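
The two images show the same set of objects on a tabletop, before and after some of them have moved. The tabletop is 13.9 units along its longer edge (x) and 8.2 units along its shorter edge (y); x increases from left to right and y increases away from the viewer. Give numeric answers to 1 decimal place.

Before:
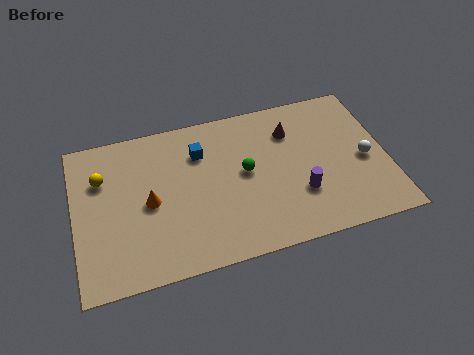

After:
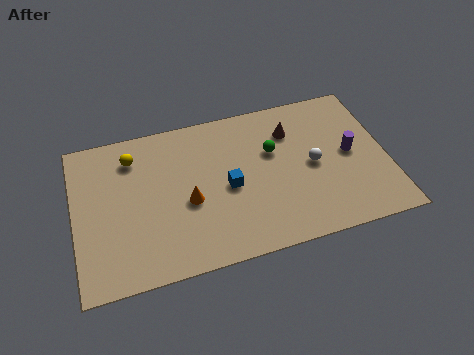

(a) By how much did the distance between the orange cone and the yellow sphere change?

+1.1

The distance was about 2.7 in the first image and 3.8 in the second, so they moved 1.1 units further apart.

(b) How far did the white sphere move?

2.3

The white sphere was near (12.9, 3.7) before and (10.6, 4.0) after, so it travelled √(2.3² + 0.3²) ≈ 2.3 units.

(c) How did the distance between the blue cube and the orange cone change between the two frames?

-1.4

Before: roughly 3.2 units apart; after: 1.8. That's 1.4 units closer together.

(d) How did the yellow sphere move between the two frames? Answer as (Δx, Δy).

(1.4, 0.8)

The yellow sphere started near (1.3, 5.7) and ended near (2.7, 6.5).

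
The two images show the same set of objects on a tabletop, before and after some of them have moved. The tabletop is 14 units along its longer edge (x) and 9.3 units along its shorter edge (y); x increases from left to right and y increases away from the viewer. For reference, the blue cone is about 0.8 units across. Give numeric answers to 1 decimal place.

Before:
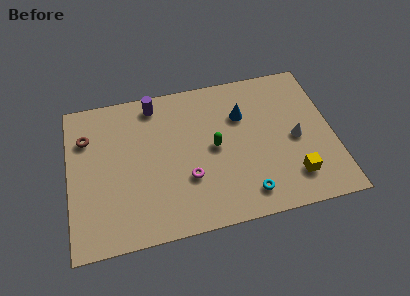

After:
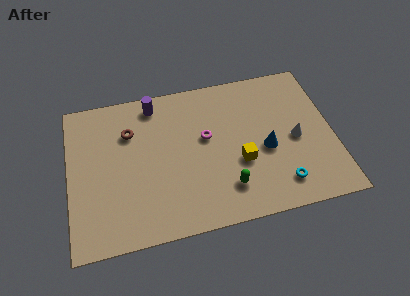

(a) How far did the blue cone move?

2.6

The blue cone moved from about (9.3, 6.4) to (10.4, 4.0), a distance of √(1.1² + 2.4²) ≈ 2.6.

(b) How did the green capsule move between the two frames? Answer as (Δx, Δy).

(0.5, -2.6)

From the two frames, the green capsule sits at roughly (7.7, 4.7) before and (8.2, 2.1) after.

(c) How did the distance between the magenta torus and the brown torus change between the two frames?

-2.1

The distance was about 6.3 in the first image and 4.2 in the second, so they moved 2.1 units closer together.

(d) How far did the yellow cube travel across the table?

3.1

The yellow cube moved from about (11.7, 2.0) to (9.0, 3.5), a distance of √(2.7² + 1.5²) ≈ 3.1.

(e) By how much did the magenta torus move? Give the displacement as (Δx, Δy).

(1.1, 2.3)

The magenta torus was at about (6.2, 3.1) and moved to about (7.3, 5.4).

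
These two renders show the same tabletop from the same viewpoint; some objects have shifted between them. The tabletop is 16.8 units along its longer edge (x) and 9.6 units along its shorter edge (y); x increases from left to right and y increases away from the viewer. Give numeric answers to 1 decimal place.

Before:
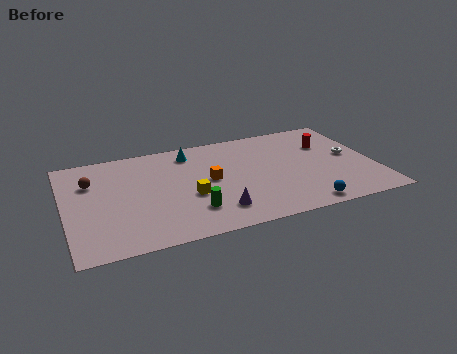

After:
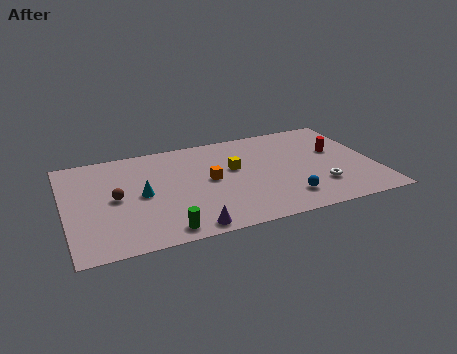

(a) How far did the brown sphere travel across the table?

2.2

From (1.5, 6.7) to (2.7, 4.8), the brown sphere covered √(1.2² + 1.9²) ≈ 2.2 units.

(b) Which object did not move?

the orange cube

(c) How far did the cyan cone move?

4.4

From (7.0, 8.0) to (4.1, 4.7), the cyan cone covered √(2.9² + 3.3²) ≈ 4.4 units.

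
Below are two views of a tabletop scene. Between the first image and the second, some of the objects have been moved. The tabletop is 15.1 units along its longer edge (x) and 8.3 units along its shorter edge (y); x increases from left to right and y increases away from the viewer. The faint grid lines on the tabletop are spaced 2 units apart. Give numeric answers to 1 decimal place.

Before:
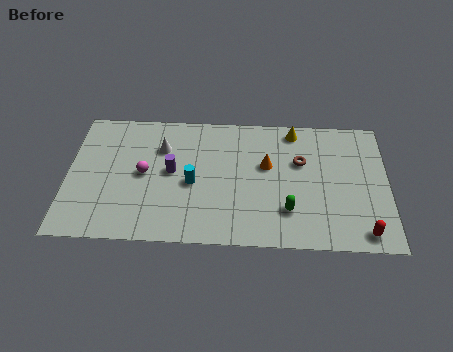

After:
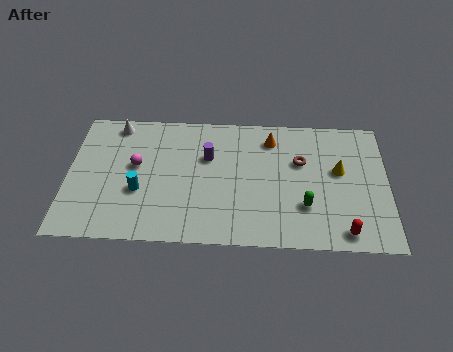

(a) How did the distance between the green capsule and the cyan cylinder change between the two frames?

+3.1

They were about 4.7 units apart before and 7.8 after — 3.1 units further apart.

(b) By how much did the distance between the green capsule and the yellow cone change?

-2.3

Before: roughly 5.1 units apart; after: 2.8. That's 2.3 units closer together.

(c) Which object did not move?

the brown torus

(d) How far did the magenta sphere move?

0.6

The magenta sphere moved from about (3.6, 4.2) to (3.2, 4.7), a distance of √(0.4² + 0.5²) ≈ 0.6.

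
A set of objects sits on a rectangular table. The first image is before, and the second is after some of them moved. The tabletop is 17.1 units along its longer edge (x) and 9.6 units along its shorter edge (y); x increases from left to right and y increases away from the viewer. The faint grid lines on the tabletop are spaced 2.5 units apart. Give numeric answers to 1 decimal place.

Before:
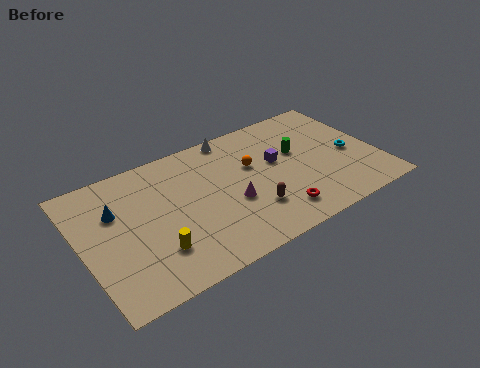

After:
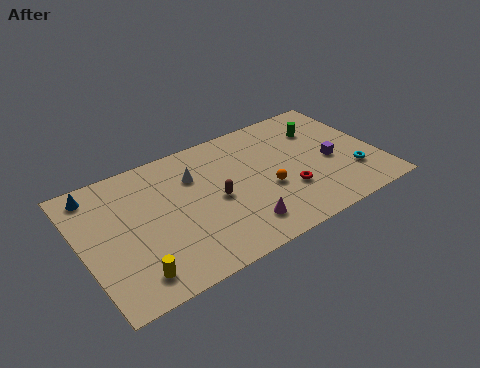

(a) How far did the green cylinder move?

2.0

The green cylinder moved from about (12.7, 5.8) to (14.3, 7.0), a distance of √(1.6² + 1.2²) ≈ 2.0.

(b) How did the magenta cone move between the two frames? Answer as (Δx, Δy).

(0.2, -1.9)

The magenta cone was at about (8.4, 3.8) and moved to about (8.6, 1.9).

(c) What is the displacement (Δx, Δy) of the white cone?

(-2.6, -2.0)

The white cone started near (9.3, 8.8) and ended near (6.7, 6.8).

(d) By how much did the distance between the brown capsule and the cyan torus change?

+1.6

They were about 6.4 units apart before and 8.0 after — 1.6 units further apart.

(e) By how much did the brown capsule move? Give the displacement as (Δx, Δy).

(-1.8, 1.8)

The brown capsule started near (9.4, 2.7) and ended near (7.6, 4.5).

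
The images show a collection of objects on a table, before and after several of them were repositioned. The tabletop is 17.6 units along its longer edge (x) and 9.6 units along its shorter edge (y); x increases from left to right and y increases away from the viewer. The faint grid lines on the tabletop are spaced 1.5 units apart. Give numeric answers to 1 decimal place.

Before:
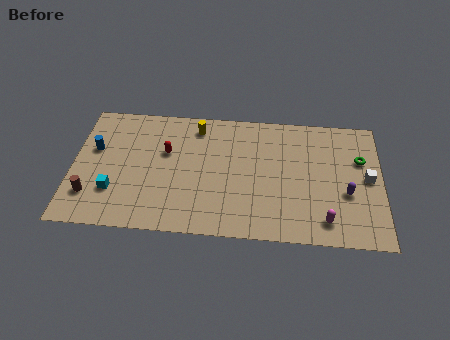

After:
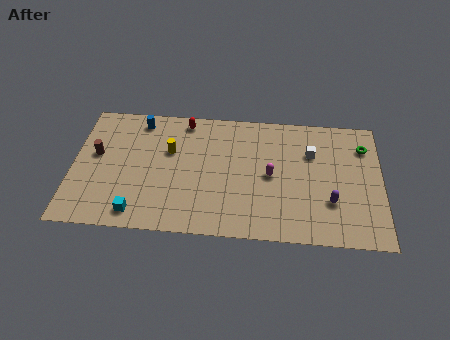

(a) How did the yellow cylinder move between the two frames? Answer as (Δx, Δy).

(-1.5, -2.0)

From the two frames, the yellow cylinder sits at roughly (7.0, 8.1) before and (5.5, 6.1) after.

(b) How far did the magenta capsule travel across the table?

4.4

The magenta capsule was near (14.4, 1.6) before and (11.3, 4.7) after, so it travelled √(3.1² + 3.1²) ≈ 4.4 units.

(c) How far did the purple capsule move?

1.1

From (15.6, 3.7) to (14.7, 3.0), the purple capsule covered √(0.9² + 0.7²) ≈ 1.1 units.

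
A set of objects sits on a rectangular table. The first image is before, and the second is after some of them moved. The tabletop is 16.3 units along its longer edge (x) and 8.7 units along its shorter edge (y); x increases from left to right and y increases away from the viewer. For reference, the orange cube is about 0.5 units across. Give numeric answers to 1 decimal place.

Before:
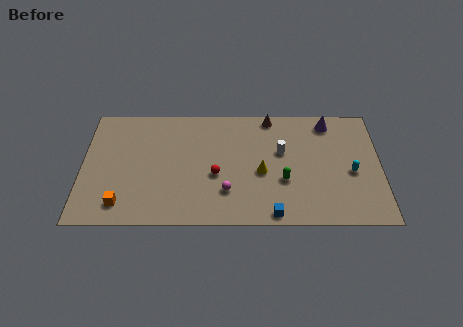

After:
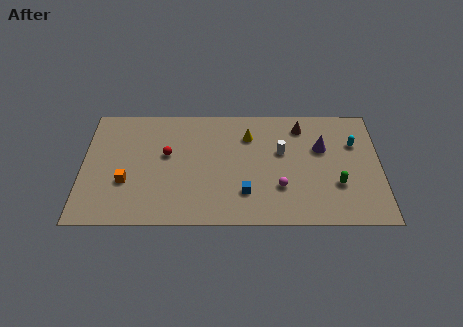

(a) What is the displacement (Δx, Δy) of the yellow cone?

(-0.7, 2.7)

The yellow cone started near (9.8, 3.8) and ended near (9.1, 6.5).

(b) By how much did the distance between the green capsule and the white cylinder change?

+1.7

Before: roughly 2.1 units apart; after: 3.8. That's 1.7 units further apart.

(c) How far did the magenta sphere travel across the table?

2.9

From (7.9, 2.4) to (10.8, 2.7), the magenta sphere covered √(2.9² + 0.3²) ≈ 2.9 units.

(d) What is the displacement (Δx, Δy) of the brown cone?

(1.7, -0.7)

The brown cone started near (10.3, 7.9) and ended near (12.0, 7.2).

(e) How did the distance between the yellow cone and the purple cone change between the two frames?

-1.1

They were about 5.2 units apart before and 4.1 after — 1.1 units closer together.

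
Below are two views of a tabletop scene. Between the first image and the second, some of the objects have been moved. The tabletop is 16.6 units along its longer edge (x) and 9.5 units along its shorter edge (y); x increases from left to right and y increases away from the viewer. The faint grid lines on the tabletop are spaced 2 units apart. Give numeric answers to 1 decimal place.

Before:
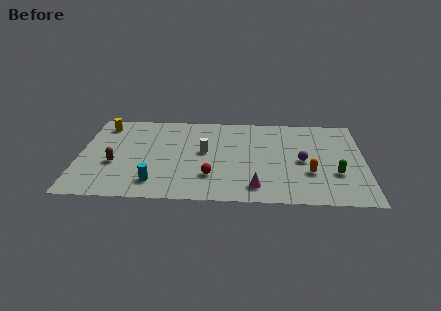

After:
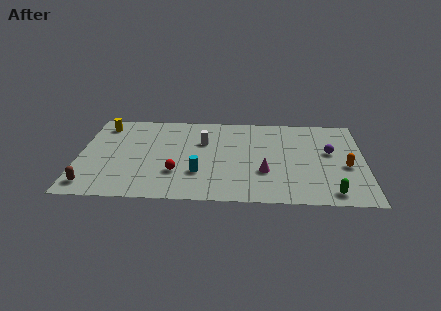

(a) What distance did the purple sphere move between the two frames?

1.9

The purple sphere moved from about (13.0, 4.5) to (14.6, 5.5), a distance of √(1.6² + 1.0²) ≈ 1.9.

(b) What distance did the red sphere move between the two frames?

2.0

The red sphere was near (7.7, 2.6) before and (5.7, 2.9) after, so it travelled √(2.0² + 0.3²) ≈ 2.0 units.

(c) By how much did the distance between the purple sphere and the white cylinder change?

+1.7

The distance was about 5.7 in the first image and 7.4 in the second, so they moved 1.7 units further apart.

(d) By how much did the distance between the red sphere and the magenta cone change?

+2.3

The distance was about 2.8 in the first image and 5.1 in the second, so they moved 2.3 units further apart.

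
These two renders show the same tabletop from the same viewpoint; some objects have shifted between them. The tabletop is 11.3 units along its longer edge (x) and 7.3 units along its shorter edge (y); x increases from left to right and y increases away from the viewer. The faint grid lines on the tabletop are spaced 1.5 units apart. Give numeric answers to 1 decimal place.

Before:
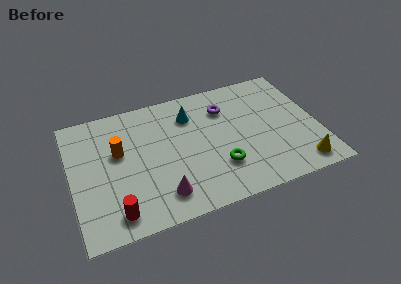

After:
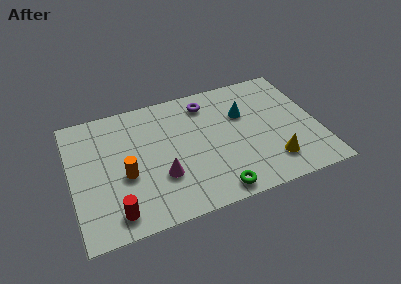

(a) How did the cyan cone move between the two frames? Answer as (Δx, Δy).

(2.4, -0.7)

The cyan cone was at about (5.6, 5.5) and moved to about (8.0, 4.8).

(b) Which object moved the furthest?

the cyan cone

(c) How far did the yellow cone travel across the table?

1.3

The yellow cone moved from about (10.2, 1.0) to (9.0, 1.6), a distance of √(1.2² + 0.6²) ≈ 1.3.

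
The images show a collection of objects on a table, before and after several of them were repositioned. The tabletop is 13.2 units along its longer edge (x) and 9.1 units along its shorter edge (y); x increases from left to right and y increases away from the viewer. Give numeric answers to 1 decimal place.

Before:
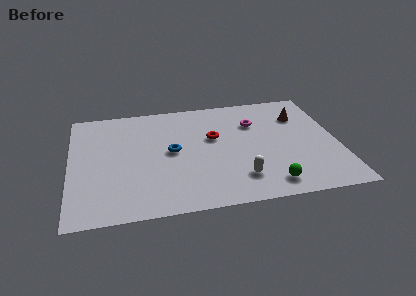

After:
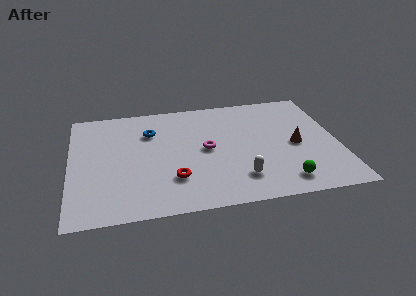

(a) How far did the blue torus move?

2.1

The blue torus was near (5.0, 4.7) before and (4.0, 6.5) after, so it travelled √(1.0² + 1.8²) ≈ 2.1 units.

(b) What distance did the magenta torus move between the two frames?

3.1

The magenta torus was near (9.2, 6.4) before and (6.7, 4.6) after, so it travelled √(2.5² + 1.8²) ≈ 3.1 units.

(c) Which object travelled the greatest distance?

the red torus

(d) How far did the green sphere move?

0.7

The green sphere moved from about (9.6, 1.3) to (10.3, 1.4), a distance of √(0.7² + 0.1²) ≈ 0.7.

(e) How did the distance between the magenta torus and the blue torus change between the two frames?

-1.2

They were about 4.5 units apart before and 3.3 after — 1.2 units closer together.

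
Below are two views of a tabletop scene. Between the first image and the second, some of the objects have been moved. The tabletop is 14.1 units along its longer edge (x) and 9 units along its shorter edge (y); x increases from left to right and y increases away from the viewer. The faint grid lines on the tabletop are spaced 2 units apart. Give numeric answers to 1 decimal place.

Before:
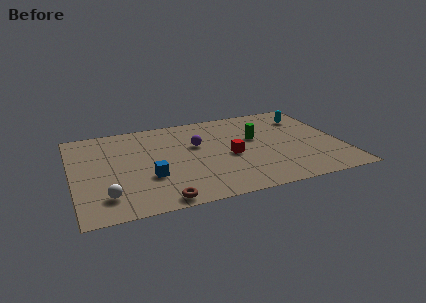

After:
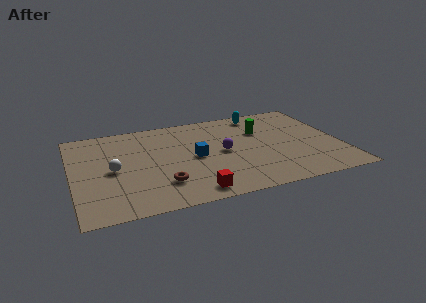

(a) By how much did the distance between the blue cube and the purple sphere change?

-2.2

The distance was about 3.7 in the first image and 1.5 in the second, so they moved 2.2 units closer together.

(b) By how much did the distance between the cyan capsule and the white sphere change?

-3.2

They were about 12.1 units apart before and 8.9 after — 3.2 units closer together.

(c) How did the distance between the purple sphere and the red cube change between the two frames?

+1.6

The distance was about 2.3 in the first image and 3.9 in the second, so they moved 1.6 units further apart.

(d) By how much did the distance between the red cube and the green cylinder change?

+4.4

The distance was about 2.1 in the first image and 6.5 in the second, so they moved 4.4 units further apart.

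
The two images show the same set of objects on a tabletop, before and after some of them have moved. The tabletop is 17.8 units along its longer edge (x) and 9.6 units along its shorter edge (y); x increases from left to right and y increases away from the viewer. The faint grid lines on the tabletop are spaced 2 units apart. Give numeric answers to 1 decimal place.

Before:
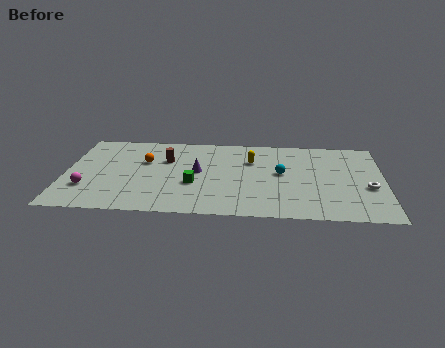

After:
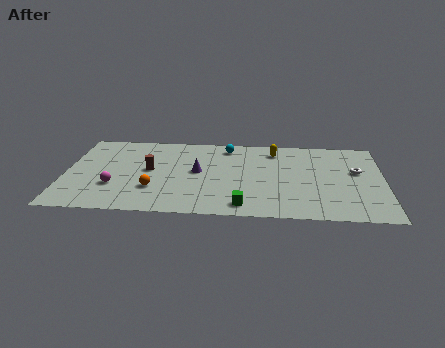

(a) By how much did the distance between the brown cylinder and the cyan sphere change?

-1.3

The distance was about 6.6 in the first image and 5.3 in the second, so they moved 1.3 units closer together.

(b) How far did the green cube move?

3.6

The green cube was near (7.2, 3.6) before and (10.0, 1.3) after, so it travelled √(2.8² + 2.3²) ≈ 3.6 units.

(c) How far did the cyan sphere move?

4.3

The cyan sphere moved from about (12.1, 5.2) to (9.0, 8.2), a distance of √(3.1² + 3.0²) ≈ 4.3.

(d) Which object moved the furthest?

the cyan sphere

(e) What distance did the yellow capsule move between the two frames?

1.8

The yellow capsule was near (10.4, 6.6) before and (11.7, 7.9) after, so it travelled √(1.3² + 1.3²) ≈ 1.8 units.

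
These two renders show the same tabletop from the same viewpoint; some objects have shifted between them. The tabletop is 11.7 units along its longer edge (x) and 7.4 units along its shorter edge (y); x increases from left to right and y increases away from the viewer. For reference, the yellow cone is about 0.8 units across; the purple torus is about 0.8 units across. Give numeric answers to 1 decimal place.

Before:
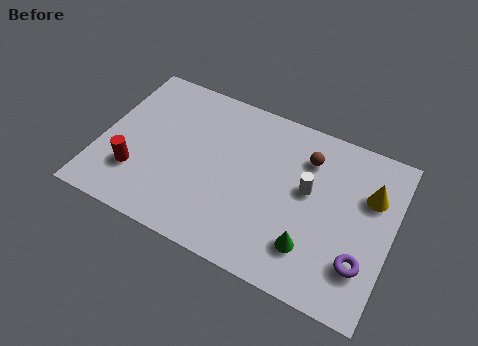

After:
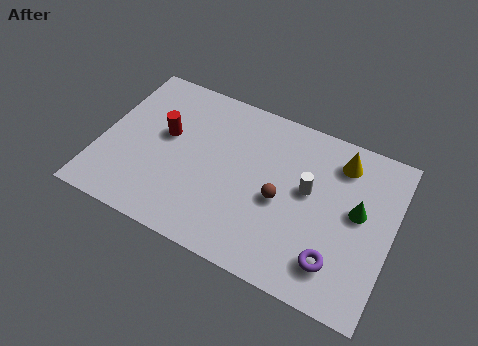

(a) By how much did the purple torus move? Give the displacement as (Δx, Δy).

(-1.0, -0.4)

From the two frames, the purple torus sits at roughly (10.7, 2.0) before and (9.7, 1.6) after.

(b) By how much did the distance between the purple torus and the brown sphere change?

-1.5

They were about 4.4 units apart before and 2.9 after — 1.5 units closer together.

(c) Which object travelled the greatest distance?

the green cone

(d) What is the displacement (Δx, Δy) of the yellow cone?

(-1.3, 1.0)

The yellow cone started near (10.7, 5.0) and ended near (9.4, 6.0).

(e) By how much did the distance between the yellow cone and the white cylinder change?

-0.4

The distance was about 2.5 in the first image and 2.1 in the second, so they moved 0.4 units closer together.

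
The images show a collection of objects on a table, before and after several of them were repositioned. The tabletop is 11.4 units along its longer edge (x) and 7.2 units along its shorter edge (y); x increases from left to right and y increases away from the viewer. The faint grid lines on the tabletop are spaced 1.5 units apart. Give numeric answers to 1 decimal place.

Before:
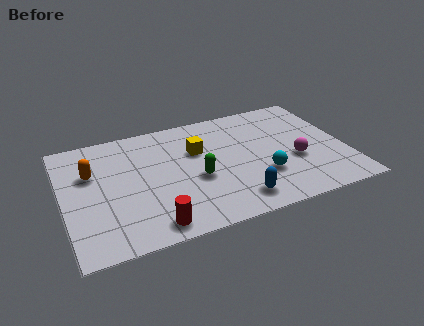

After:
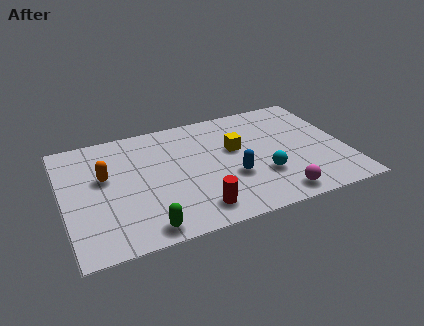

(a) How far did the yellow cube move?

1.6

The yellow cube was near (5.5, 4.7) before and (7.0, 4.3) after, so it travelled √(1.5² + 0.4²) ≈ 1.6 units.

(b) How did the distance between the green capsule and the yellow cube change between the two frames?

+3.6

The distance was about 1.7 in the first image and 5.3 in the second, so they moved 3.6 units further apart.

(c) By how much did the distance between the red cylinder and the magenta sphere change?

-3.1

The distance was about 6.3 in the first image and 3.2 in the second, so they moved 3.1 units closer together.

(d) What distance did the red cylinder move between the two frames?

1.8

The red cylinder moved from about (3.3, 0.9) to (5.1, 1.2), a distance of √(1.8² + 0.3²) ≈ 1.8.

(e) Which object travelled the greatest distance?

the green capsule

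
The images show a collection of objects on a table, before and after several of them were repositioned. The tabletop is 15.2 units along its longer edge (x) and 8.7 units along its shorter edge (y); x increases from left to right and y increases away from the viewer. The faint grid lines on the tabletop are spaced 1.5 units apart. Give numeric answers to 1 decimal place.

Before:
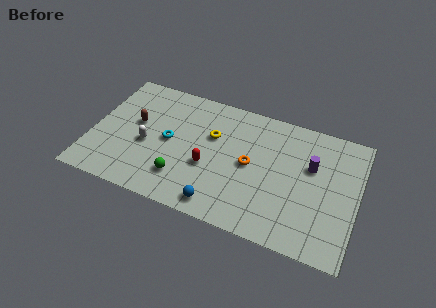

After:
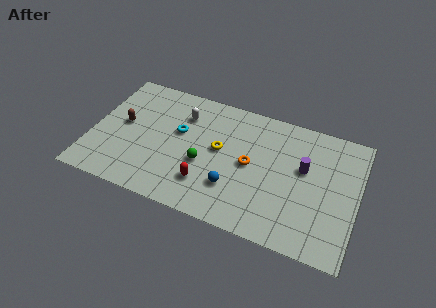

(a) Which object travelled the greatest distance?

the white capsule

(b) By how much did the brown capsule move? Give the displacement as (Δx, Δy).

(-0.7, -0.3)

The brown capsule started near (2.4, 5.0) and ended near (1.7, 4.7).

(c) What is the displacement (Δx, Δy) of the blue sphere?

(0.6, 1.4)

The blue sphere started near (7.7, 1.1) and ended near (8.3, 2.5).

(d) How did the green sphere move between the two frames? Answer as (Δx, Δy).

(1.1, 1.4)

The green sphere started near (5.4, 2.1) and ended near (6.5, 3.5).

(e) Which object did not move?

the orange torus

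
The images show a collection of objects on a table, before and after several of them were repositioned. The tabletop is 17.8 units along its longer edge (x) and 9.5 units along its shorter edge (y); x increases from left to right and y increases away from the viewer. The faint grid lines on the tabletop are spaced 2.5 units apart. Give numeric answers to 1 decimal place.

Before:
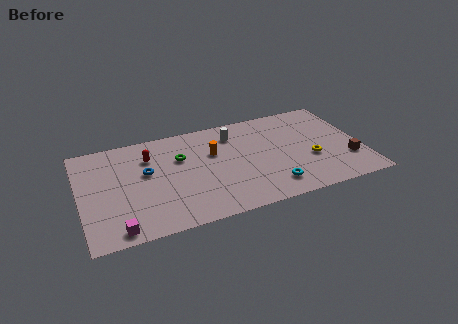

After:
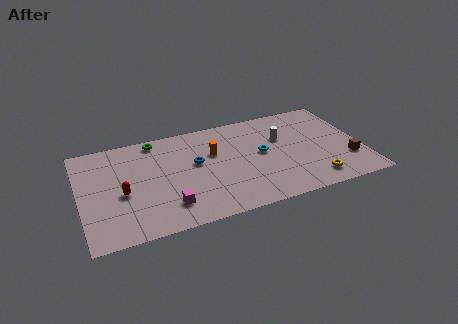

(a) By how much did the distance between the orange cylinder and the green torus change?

+2.1

They were about 2.1 units apart before and 4.2 after — 2.1 units further apart.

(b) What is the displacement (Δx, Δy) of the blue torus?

(3.1, -0.1)

From the two frames, the blue torus sits at roughly (4.2, 5.6) before and (7.3, 5.5) after.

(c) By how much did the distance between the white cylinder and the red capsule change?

+5.1

The distance was about 5.4 in the first image and 10.5 in the second, so they moved 5.1 units further apart.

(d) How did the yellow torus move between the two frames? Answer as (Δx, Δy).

(0.0, -2.0)

From the two frames, the yellow torus sits at roughly (14.5, 3.6) before and (14.5, 1.6) after.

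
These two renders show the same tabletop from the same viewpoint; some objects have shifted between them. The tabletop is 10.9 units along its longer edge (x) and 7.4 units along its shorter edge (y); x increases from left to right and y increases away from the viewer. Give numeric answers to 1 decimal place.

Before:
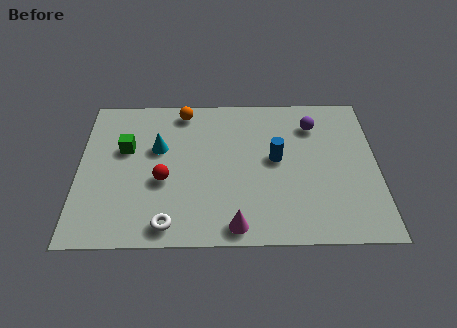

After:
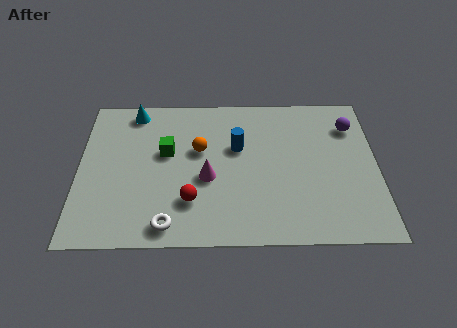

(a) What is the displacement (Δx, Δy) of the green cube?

(1.5, -0.2)

From the two frames, the green cube sits at roughly (1.7, 4.6) before and (3.2, 4.4) after.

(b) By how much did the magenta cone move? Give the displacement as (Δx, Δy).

(-1.0, 2.3)

From the two frames, the magenta cone sits at roughly (5.7, 0.8) before and (4.7, 3.1) after.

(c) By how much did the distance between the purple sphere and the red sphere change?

+0.8

The distance was about 6.1 in the first image and 6.9 in the second, so they moved 0.8 units further apart.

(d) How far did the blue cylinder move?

1.5

The blue cylinder moved from about (7.2, 4.0) to (5.8, 4.6), a distance of √(1.4² + 0.6²) ≈ 1.5.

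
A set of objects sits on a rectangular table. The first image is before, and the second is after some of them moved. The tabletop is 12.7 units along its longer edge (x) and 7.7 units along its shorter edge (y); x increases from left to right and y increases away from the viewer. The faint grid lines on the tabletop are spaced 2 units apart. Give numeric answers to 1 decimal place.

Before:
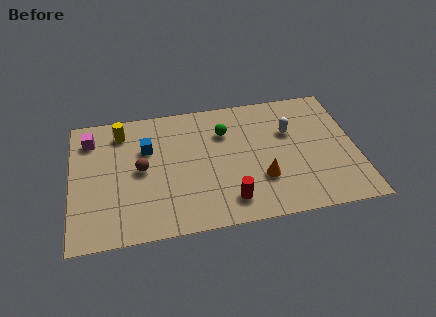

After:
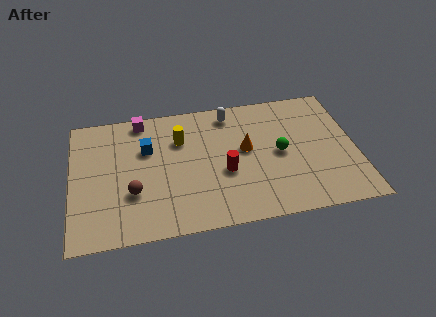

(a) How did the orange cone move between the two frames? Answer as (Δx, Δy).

(-0.6, 1.9)

The orange cone started near (8.4, 2.4) and ended near (7.8, 4.3).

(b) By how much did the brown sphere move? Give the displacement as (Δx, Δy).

(-0.4, -1.3)

From the two frames, the brown sphere sits at roughly (3.1, 3.9) before and (2.7, 2.6) after.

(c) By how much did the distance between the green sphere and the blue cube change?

+2.5

Before: roughly 3.5 units apart; after: 6.0. That's 2.5 units further apart.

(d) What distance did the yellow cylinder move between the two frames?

2.8

From (2.3, 6.3) to (4.9, 5.4), the yellow cylinder covered √(2.6² + 0.9²) ≈ 2.8 units.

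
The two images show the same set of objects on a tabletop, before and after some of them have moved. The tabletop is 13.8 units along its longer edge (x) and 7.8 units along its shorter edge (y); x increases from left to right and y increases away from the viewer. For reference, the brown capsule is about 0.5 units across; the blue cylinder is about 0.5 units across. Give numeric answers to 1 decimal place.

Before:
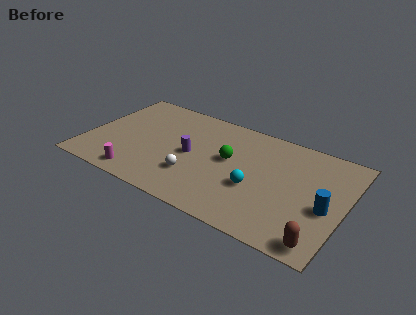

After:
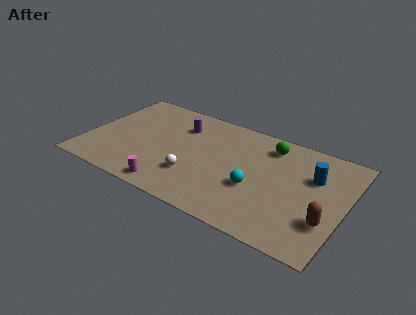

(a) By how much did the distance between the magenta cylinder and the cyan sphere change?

-1.6

They were about 6.3 units apart before and 4.7 after — 1.6 units closer together.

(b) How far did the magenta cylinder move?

1.8

From (3.2, 1.0) to (5.0, 0.9), the magenta cylinder covered √(1.8² + 0.1²) ≈ 1.8 units.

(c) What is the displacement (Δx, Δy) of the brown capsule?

(0.1, 1.5)

The brown capsule was at about (12.9, 0.9) and moved to about (13.0, 2.4).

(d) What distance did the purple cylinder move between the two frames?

2.2

The purple cylinder was near (5.6, 3.8) before and (4.7, 5.8) after, so it travelled √(0.9² + 2.0²) ≈ 2.2 units.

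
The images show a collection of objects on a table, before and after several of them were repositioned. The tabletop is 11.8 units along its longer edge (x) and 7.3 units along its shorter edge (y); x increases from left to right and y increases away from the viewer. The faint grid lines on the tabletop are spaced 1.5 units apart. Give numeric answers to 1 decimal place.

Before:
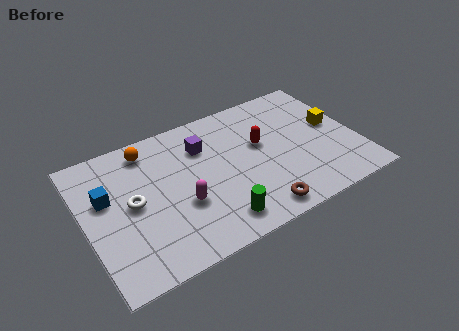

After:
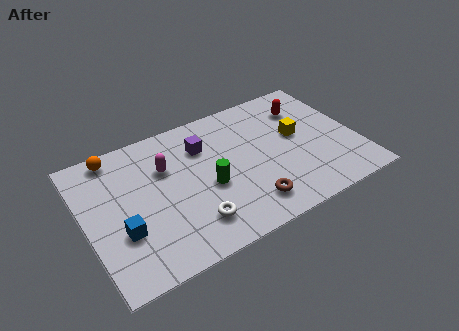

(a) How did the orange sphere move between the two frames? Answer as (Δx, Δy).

(-1.4, 0.3)

The orange sphere was at about (3.0, 6.2) and moved to about (1.6, 6.5).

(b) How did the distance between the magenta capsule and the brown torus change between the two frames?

+1.2

Before: roughly 3.5 units apart; after: 4.7. That's 1.2 units further apart.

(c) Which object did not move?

the purple cube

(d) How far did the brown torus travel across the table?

0.6

The brown torus moved from about (7.0, 0.9) to (6.7, 1.4), a distance of √(0.3² + 0.5²) ≈ 0.6.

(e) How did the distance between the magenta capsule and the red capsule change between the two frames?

+2.3

The distance was about 4.0 in the first image and 6.3 in the second, so they moved 2.3 units further apart.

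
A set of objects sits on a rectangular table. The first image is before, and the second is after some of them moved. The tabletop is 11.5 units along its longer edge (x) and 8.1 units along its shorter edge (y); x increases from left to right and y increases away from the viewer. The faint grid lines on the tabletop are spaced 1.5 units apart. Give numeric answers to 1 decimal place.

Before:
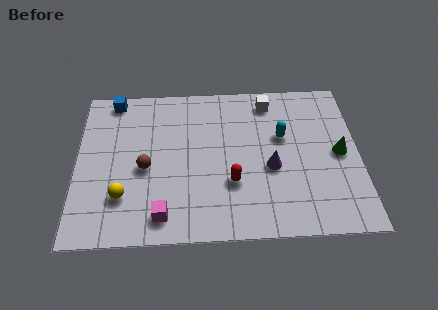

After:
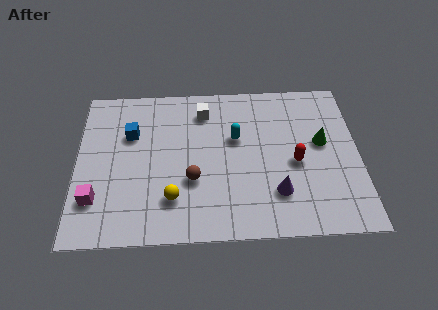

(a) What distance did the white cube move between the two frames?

2.7

From (7.9, 6.9) to (5.2, 6.5), the white cube covered √(2.7² + 0.4²) ≈ 2.7 units.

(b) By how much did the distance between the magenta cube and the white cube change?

-1.0

They were about 7.2 units apart before and 6.2 after — 1.0 units closer together.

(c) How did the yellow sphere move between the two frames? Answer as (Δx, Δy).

(2.0, -0.2)

The yellow sphere was at about (1.9, 2.2) and moved to about (3.9, 2.0).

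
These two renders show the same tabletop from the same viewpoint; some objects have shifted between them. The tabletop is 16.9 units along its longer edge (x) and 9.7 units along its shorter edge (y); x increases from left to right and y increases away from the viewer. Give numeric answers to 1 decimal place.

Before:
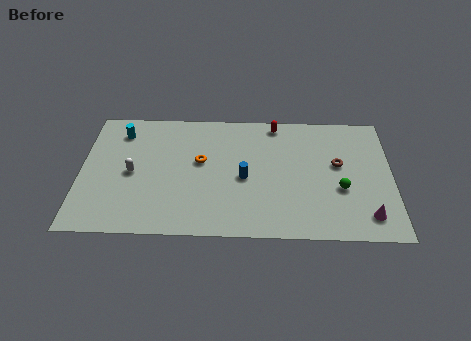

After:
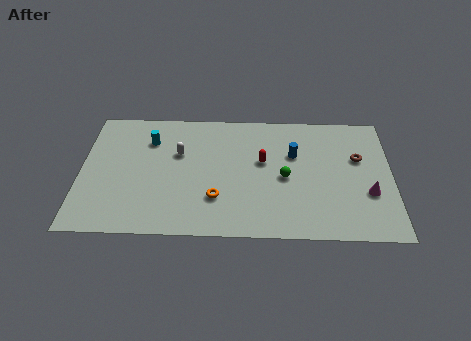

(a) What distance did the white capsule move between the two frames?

3.0

The white capsule moved from about (2.8, 4.6) to (5.3, 6.2), a distance of √(2.5² + 1.6²) ≈ 3.0.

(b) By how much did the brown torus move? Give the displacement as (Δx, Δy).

(1.1, 0.5)

The brown torus started near (14.0, 5.6) and ended near (15.1, 6.1).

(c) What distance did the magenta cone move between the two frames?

1.7

From (15.5, 1.7) to (15.6, 3.4), the magenta cone covered √(0.1² + 1.7²) ≈ 1.7 units.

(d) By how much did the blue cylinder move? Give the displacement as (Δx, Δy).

(2.7, 1.9)

The blue cylinder was at about (8.9, 4.4) and moved to about (11.6, 6.3).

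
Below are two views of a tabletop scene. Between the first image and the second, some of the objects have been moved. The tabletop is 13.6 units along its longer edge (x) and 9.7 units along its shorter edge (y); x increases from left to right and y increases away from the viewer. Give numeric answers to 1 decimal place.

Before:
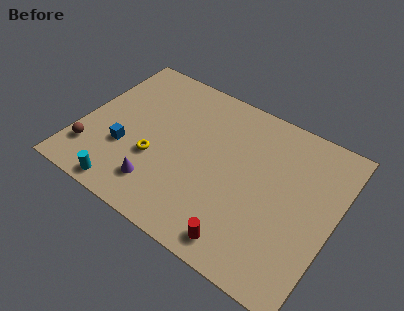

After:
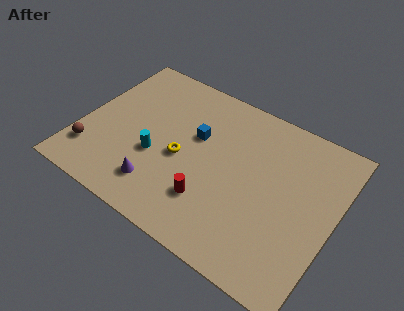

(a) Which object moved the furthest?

the blue cube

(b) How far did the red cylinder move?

2.4

From (9.4, 1.2) to (7.4, 2.6), the red cylinder covered √(2.0² + 1.4²) ≈ 2.4 units.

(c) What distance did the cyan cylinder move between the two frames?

3.0

The cyan cylinder was near (3.1, 0.9) before and (4.2, 3.7) after, so it travelled √(1.1² + 2.8²) ≈ 3.0 units.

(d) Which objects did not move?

the brown sphere and the purple cone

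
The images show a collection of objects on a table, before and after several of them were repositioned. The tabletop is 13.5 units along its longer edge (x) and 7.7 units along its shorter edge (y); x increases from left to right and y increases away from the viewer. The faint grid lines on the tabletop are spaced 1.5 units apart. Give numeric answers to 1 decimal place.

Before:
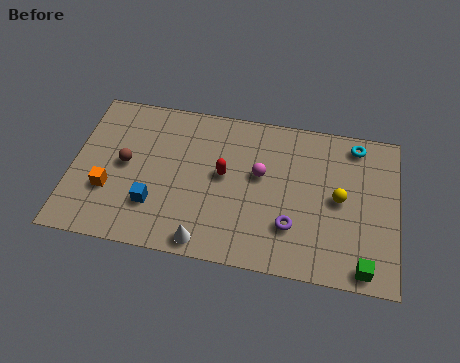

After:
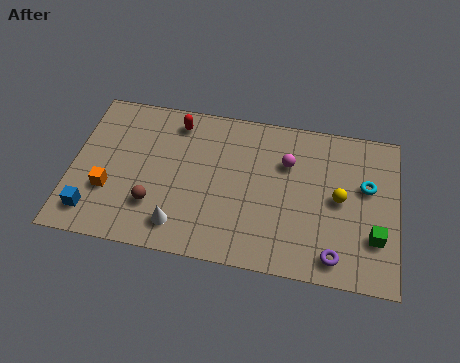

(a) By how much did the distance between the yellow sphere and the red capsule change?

+2.6

They were about 4.8 units apart before and 7.4 after — 2.6 units further apart.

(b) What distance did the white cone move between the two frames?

1.3

The white cone was near (5.7, 0.8) before and (4.6, 1.4) after, so it travelled √(1.1² + 0.6²) ≈ 1.3 units.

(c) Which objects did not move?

the yellow sphere and the orange cube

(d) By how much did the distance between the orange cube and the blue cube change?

-0.6

They were about 1.9 units apart before and 1.3 after — 0.6 units closer together.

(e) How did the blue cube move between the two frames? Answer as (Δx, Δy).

(-2.5, -0.8)

From the two frames, the blue cube sits at roughly (3.5, 2.2) before and (1.0, 1.4) after.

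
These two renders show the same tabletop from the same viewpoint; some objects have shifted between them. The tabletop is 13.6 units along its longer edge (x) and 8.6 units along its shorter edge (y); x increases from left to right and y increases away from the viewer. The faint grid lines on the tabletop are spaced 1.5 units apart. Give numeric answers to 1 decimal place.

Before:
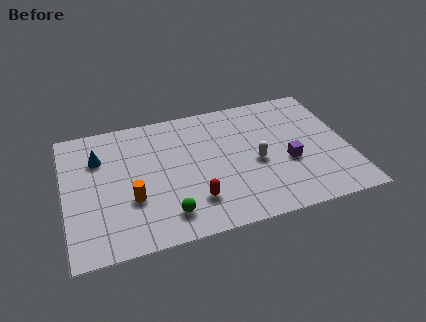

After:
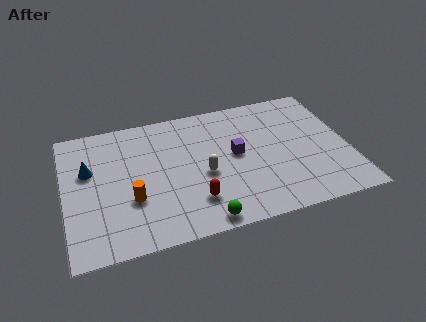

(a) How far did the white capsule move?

2.5

From (9.1, 3.8) to (6.6, 3.7), the white capsule covered √(2.5² + 0.1²) ≈ 2.5 units.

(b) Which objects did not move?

the red capsule and the orange cylinder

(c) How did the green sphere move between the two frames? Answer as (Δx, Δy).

(1.6, -0.8)

The green sphere started near (4.7, 1.6) and ended near (6.3, 0.8).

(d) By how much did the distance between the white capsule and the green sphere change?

-2.0

The distance was about 4.9 in the first image and 2.9 in the second, so they moved 2.0 units closer together.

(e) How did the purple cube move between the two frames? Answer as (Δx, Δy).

(-2.4, 1.2)

The purple cube was at about (10.6, 3.4) and moved to about (8.2, 4.6).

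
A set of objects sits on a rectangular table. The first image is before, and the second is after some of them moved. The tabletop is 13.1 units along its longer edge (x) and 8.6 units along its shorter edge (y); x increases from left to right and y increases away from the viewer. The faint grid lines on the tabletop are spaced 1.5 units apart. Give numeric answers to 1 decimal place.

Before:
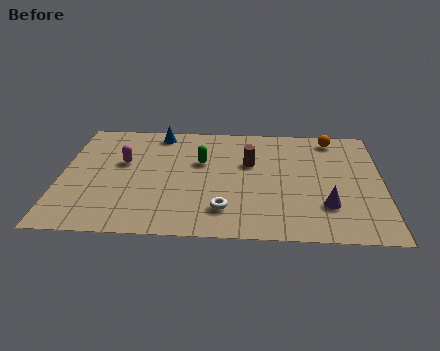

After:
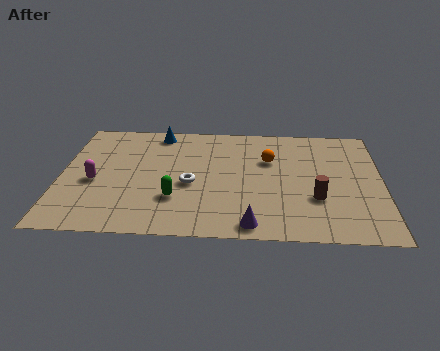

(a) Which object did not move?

the blue cone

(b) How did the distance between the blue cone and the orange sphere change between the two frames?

-2.2

They were about 7.2 units apart before and 5.0 after — 2.2 units closer together.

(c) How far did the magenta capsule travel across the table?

1.9

From (2.5, 5.2) to (1.4, 3.7), the magenta capsule covered √(1.1² + 1.5²) ≈ 1.9 units.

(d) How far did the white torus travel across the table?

2.3

The white torus was near (6.7, 1.9) before and (5.3, 3.7) after, so it travelled √(1.4² + 1.8²) ≈ 2.3 units.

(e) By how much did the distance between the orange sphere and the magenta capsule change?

-1.5

The distance was about 8.9 in the first image and 7.4 in the second, so they moved 1.5 units closer together.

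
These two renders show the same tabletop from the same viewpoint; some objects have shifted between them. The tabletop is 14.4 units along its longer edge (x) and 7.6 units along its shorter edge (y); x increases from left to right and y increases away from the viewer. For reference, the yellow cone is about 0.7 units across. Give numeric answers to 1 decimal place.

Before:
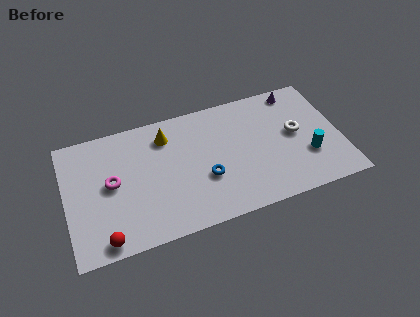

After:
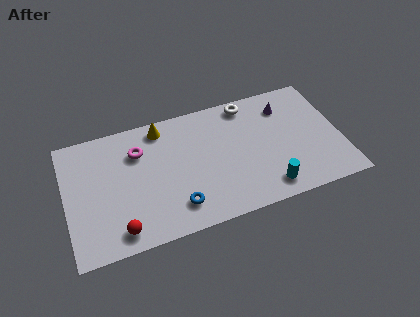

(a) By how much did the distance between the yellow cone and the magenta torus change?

-1.9

The distance was about 3.6 in the first image and 1.7 in the second, so they moved 1.9 units closer together.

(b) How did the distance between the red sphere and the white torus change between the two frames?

-1.7

The distance was about 10.8 in the first image and 9.1 in the second, so they moved 1.7 units closer together.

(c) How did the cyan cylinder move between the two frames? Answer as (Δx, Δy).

(-2.3, -1.3)

The cyan cylinder started near (12.6, 2.5) and ended near (10.3, 1.2).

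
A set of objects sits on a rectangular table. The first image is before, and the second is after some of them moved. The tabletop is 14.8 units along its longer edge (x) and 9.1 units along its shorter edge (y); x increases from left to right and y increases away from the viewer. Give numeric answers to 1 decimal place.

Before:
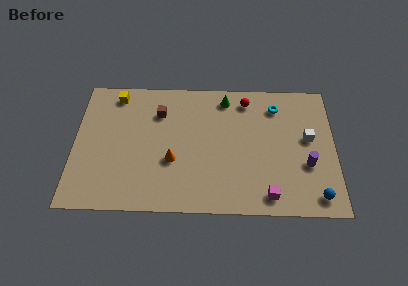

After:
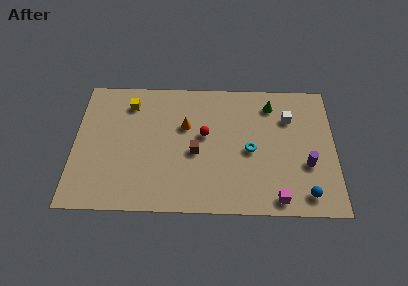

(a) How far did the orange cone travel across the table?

2.5

The orange cone moved from about (5.6, 3.4) to (6.3, 5.8), a distance of √(0.7² + 2.4²) ≈ 2.5.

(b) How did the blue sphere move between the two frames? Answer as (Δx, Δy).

(-0.6, 0.1)

From the two frames, the blue sphere sits at roughly (13.7, 1.2) before and (13.1, 1.3) after.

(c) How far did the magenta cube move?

0.5

From (11.0, 1.2) to (11.5, 1.0), the magenta cube covered √(0.5² + 0.2²) ≈ 0.5 units.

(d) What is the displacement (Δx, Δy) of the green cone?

(2.6, -0.4)

From the two frames, the green cone sits at roughly (8.6, 7.8) before and (11.2, 7.4) after.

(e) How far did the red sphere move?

3.5

The red sphere moved from about (9.8, 7.7) to (7.4, 5.2), a distance of √(2.4² + 2.5²) ≈ 3.5.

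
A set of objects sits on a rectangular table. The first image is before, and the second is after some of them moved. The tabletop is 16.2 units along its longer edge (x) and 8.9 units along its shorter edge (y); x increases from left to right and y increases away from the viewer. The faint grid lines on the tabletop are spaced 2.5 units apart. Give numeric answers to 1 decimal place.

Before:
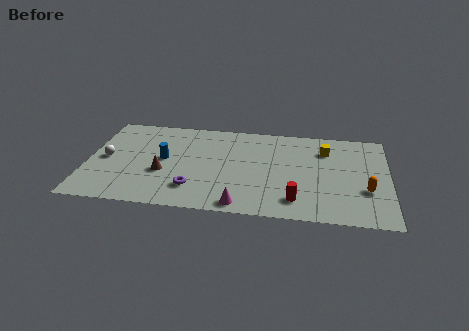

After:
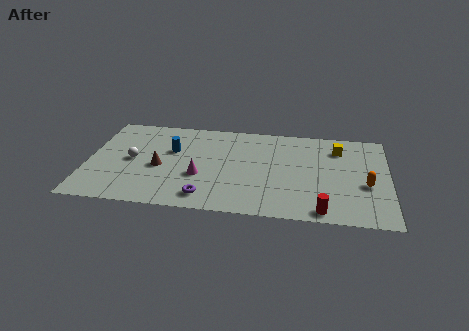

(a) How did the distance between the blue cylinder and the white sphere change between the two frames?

-0.7

The distance was about 3.1 in the first image and 2.4 in the second, so they moved 0.7 units closer together.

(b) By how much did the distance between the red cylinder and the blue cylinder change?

+1.7

Before: roughly 7.8 units apart; after: 9.5. That's 1.7 units further apart.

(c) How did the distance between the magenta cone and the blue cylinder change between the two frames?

-2.9

They were about 5.7 units apart before and 2.8 after — 2.9 units closer together.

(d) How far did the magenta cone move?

3.3

The magenta cone was near (8.4, 0.9) before and (6.1, 3.3) after, so it travelled √(2.3² + 2.4²) ≈ 3.3 units.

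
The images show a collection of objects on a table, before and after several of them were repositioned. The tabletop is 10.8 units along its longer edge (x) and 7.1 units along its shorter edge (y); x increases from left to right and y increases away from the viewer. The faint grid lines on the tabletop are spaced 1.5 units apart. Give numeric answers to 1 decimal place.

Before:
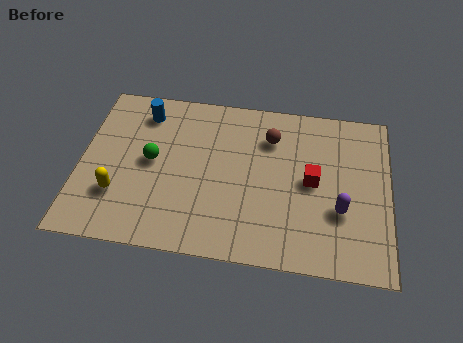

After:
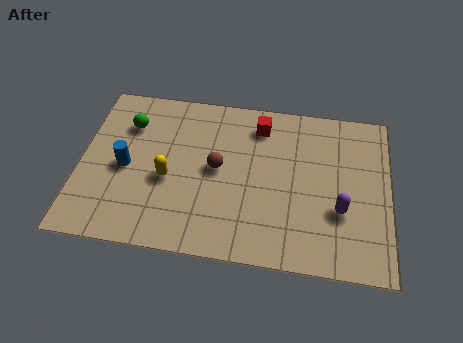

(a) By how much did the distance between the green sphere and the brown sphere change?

-0.9

Before: roughly 4.4 units apart; after: 3.5. That's 0.9 units closer together.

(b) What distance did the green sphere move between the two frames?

1.7

From (2.5, 3.7) to (1.6, 5.2), the green sphere covered √(0.9² + 1.5²) ≈ 1.7 units.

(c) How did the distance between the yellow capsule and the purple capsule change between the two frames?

-1.7

They were about 7.7 units apart before and 6.0 after — 1.7 units closer together.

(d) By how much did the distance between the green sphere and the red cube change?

-1.0

They were about 5.6 units apart before and 4.6 after — 1.0 units closer together.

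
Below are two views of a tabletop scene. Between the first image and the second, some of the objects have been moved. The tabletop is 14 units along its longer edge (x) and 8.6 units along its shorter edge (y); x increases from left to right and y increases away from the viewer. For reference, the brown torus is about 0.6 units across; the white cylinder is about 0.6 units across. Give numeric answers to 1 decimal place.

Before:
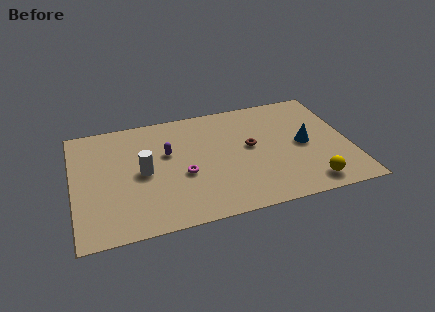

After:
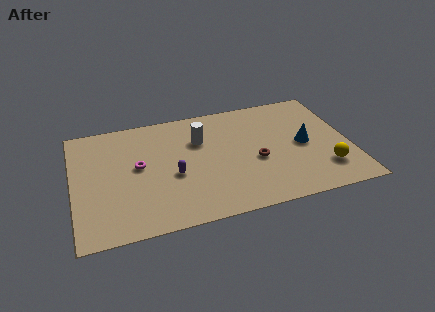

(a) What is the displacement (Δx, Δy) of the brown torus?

(0.2, -1.1)

From the two frames, the brown torus sits at roughly (9.0, 4.7) before and (9.2, 3.6) after.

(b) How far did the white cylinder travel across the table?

3.4

The white cylinder moved from about (3.5, 4.2) to (6.5, 5.9), a distance of √(3.0² + 1.7²) ≈ 3.4.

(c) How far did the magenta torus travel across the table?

2.5

From (5.5, 3.5) to (3.3, 4.7), the magenta torus covered √(2.2² + 1.2²) ≈ 2.5 units.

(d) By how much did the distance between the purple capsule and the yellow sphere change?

-0.3

Before: roughly 8.0 units apart; after: 7.7. That's 0.3 units closer together.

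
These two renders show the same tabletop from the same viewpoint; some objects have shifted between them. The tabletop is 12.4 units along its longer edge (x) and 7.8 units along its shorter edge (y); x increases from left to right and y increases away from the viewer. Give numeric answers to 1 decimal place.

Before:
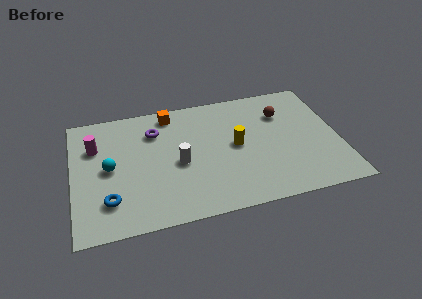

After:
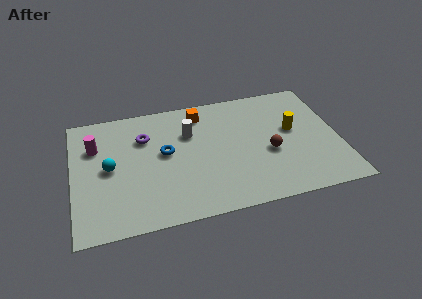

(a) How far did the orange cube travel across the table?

1.4

From (4.7, 6.8) to (6.1, 6.5), the orange cube covered √(1.4² + 0.3²) ≈ 1.4 units.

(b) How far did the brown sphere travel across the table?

2.5

The brown sphere was near (9.9, 5.6) before and (9.1, 3.2) after, so it travelled √(0.8² + 2.4²) ≈ 2.5 units.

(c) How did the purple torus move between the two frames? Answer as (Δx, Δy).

(-0.5, -0.3)

From the two frames, the purple torus sits at roughly (3.9, 5.8) before and (3.4, 5.5) after.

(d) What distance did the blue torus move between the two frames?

3.6

From (1.6, 1.9) to (4.3, 4.3), the blue torus covered √(2.7² + 2.4²) ≈ 3.6 units.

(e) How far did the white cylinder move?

1.9

The white cylinder moved from about (4.9, 3.5) to (5.5, 5.3), a distance of √(0.6² + 1.8²) ≈ 1.9.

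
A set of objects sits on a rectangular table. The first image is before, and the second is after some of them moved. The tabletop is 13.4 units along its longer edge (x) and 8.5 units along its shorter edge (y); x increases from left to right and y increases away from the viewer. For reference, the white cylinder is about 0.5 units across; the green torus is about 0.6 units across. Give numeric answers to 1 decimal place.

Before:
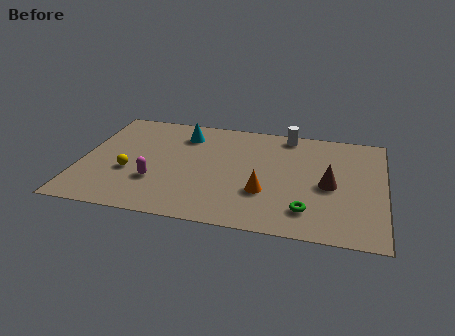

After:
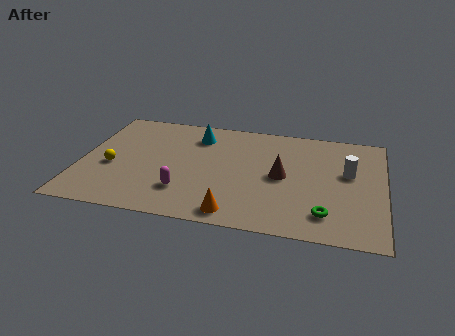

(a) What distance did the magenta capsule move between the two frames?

1.4

From (3.4, 2.7) to (4.7, 2.2), the magenta capsule covered √(1.3² + 0.5²) ≈ 1.4 units.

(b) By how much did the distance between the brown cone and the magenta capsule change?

-3.0

Before: roughly 7.7 units apart; after: 4.7. That's 3.0 units closer together.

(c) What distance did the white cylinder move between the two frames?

3.8

The white cylinder moved from about (9.0, 7.6) to (11.8, 5.0), a distance of √(2.8² + 2.6²) ≈ 3.8.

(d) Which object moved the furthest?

the white cylinder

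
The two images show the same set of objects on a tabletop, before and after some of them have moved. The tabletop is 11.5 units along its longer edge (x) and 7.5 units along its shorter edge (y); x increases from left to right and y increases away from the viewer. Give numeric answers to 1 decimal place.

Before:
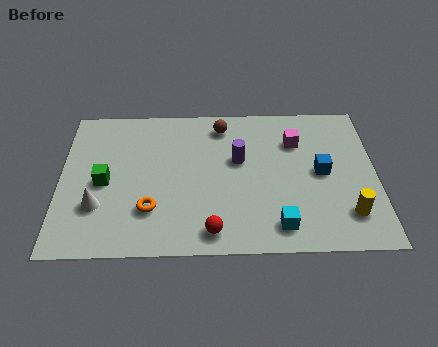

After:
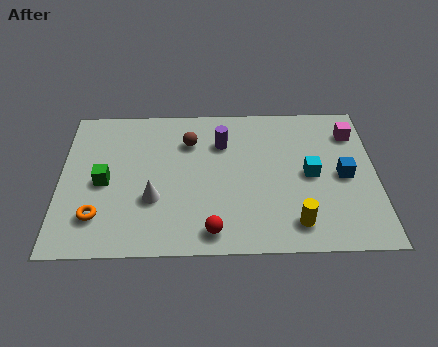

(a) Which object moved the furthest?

the cyan cube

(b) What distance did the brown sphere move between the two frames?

1.4

The brown sphere moved from about (5.9, 6.3) to (4.7, 5.5), a distance of √(1.2² + 0.8²) ≈ 1.4.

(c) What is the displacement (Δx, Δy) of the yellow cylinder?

(-1.9, -0.4)

The yellow cylinder started near (10.4, 1.7) and ended near (8.5, 1.3).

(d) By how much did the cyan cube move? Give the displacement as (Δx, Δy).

(1.2, 2.5)

From the two frames, the cyan cube sits at roughly (7.9, 1.2) before and (9.1, 3.7) after.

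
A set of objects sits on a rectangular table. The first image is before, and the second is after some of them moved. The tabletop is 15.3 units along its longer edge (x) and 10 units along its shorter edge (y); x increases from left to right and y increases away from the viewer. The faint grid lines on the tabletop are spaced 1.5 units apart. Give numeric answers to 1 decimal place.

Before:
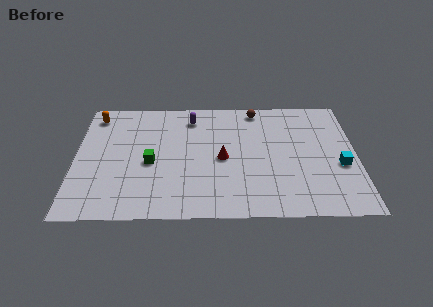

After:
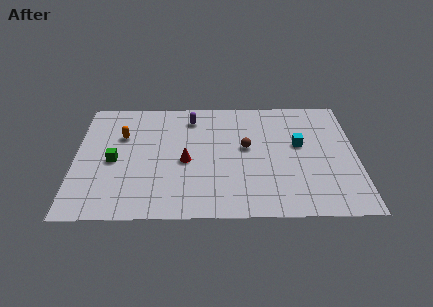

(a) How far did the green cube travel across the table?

2.0

The green cube was near (4.1, 4.4) before and (2.1, 4.6) after, so it travelled √(2.0² + 0.2²) ≈ 2.0 units.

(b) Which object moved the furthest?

the brown sphere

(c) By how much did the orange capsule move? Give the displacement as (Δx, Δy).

(1.5, -1.8)

From the two frames, the orange capsule sits at roughly (1.0, 8.5) before and (2.5, 6.7) after.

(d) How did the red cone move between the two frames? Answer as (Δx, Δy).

(-2.0, -0.2)

From the two frames, the red cone sits at roughly (8.0, 4.7) before and (6.0, 4.5) after.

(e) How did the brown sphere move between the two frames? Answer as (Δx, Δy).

(-0.6, -3.3)

The brown sphere was at about (9.9, 8.9) and moved to about (9.3, 5.6).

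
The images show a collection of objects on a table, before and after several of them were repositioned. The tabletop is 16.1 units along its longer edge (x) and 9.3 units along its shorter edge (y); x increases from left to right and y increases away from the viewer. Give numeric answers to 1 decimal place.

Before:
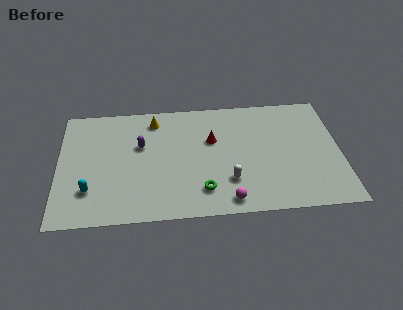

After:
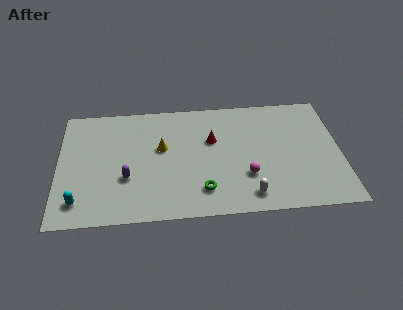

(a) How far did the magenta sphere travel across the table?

2.1

The magenta sphere moved from about (9.6, 1.1) to (10.7, 2.9), a distance of √(1.1² + 1.8²) ≈ 2.1.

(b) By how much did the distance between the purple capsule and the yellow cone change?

+0.8

Before: roughly 2.2 units apart; after: 3.0. That's 0.8 units further apart.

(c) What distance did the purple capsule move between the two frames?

2.6

The purple capsule was near (4.7, 5.8) before and (3.9, 3.3) after, so it travelled √(0.8² + 2.5²) ≈ 2.6 units.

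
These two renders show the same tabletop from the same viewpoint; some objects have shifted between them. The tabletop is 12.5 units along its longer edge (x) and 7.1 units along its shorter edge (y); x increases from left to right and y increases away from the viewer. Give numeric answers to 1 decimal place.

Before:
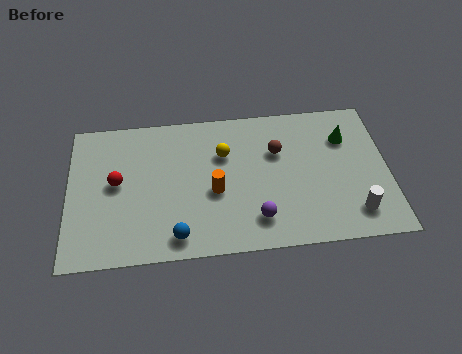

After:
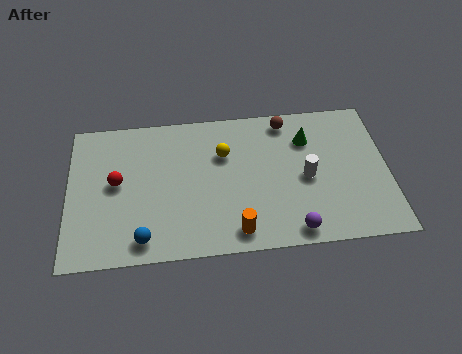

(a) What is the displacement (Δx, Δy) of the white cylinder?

(-1.8, 1.9)

The white cylinder started near (11.1, 1.4) and ended near (9.3, 3.3).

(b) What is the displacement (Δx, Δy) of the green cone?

(-1.5, 0.1)

The green cone was at about (10.9, 5.1) and moved to about (9.4, 5.2).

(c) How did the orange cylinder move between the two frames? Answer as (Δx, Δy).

(0.8, -2.0)

From the two frames, the orange cylinder sits at roughly (5.7, 3.0) before and (6.5, 1.0) after.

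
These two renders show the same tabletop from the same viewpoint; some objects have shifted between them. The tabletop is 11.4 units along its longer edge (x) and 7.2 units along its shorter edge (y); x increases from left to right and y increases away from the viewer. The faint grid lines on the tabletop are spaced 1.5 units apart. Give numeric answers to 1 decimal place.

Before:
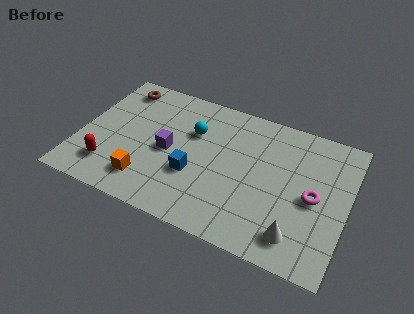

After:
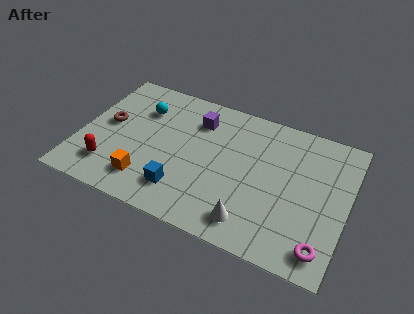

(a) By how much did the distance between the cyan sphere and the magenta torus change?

+3.7

Before: roughly 5.5 units apart; after: 9.2. That's 3.7 units further apart.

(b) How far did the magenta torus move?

2.4

The magenta torus moved from about (10.0, 3.4) to (10.6, 1.1), a distance of √(0.6² + 2.3²) ≈ 2.4.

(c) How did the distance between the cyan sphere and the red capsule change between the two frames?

-0.8

They were about 4.5 units apart before and 3.7 after — 0.8 units closer together.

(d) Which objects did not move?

the red capsule and the orange cube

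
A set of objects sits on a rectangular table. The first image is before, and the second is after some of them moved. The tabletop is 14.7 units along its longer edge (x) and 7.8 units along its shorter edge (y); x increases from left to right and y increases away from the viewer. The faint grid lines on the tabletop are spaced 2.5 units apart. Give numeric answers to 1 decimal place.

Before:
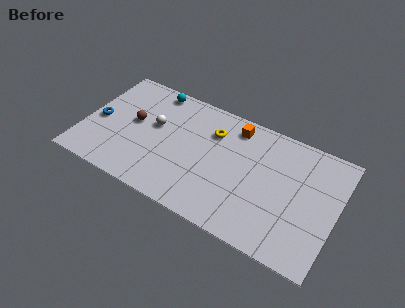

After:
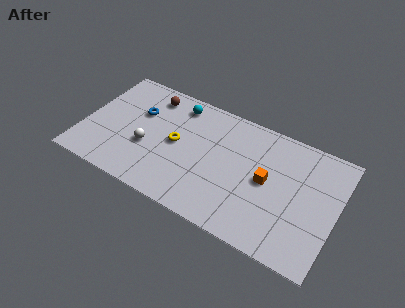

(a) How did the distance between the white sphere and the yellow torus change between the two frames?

-1.6

They were about 3.5 units apart before and 1.9 after — 1.6 units closer together.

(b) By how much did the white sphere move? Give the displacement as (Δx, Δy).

(-0.2, -1.6)

The white sphere was at about (4.0, 4.6) and moved to about (3.8, 3.0).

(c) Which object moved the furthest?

the orange cube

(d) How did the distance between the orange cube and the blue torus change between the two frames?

-0.5

The distance was about 8.3 in the first image and 7.8 in the second, so they moved 0.5 units closer together.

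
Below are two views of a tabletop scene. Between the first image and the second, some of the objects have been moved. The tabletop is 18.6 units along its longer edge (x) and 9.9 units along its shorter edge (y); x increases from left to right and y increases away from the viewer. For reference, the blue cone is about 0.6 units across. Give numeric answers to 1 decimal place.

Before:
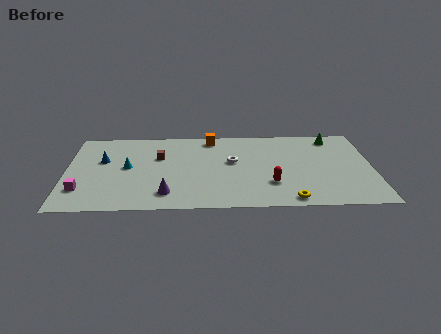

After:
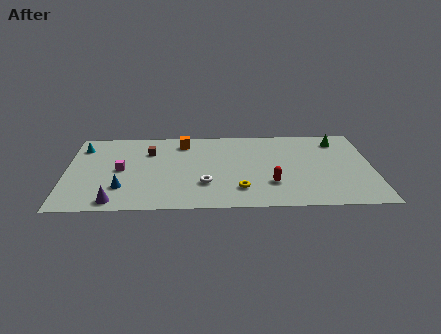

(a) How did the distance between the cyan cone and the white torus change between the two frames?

+2.5

Before: roughly 6.4 units apart; after: 8.9. That's 2.5 units further apart.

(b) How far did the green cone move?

0.5

The green cone moved from about (16.3, 8.5) to (16.6, 8.1), a distance of √(0.3² + 0.4²) ≈ 0.5.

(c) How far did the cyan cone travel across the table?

3.8

From (3.7, 5.2) to (0.9, 7.8), the cyan cone covered √(2.8² + 2.6²) ≈ 3.8 units.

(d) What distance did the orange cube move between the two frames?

1.8

The orange cube moved from about (8.8, 8.7) to (7.1, 8.2), a distance of √(1.7² + 0.5²) ≈ 1.8.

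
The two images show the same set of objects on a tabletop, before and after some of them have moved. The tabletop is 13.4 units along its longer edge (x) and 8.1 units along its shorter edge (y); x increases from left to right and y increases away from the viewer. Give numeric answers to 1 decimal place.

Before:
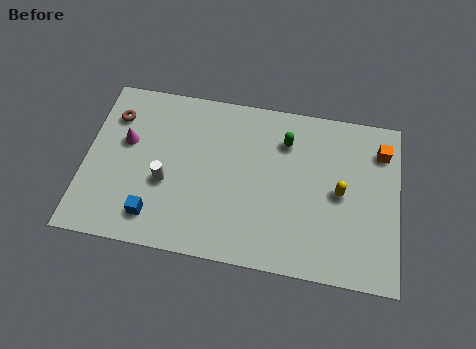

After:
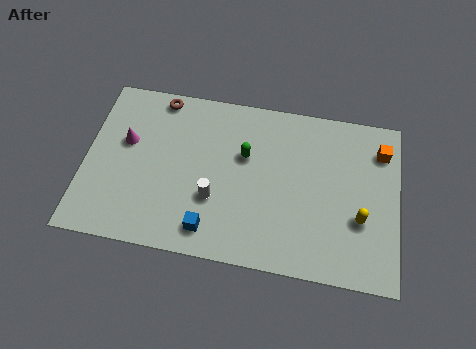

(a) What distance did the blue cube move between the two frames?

2.4

The blue cube moved from about (3.1, 1.5) to (5.5, 1.3), a distance of √(2.4² + 0.2²) ≈ 2.4.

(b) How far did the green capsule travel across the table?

2.0

From (8.5, 6.1) to (6.8, 5.1), the green capsule covered √(1.7² + 1.0²) ≈ 2.0 units.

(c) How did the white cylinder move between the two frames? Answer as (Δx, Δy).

(2.1, -0.4)

From the two frames, the white cylinder sits at roughly (3.5, 3.2) before and (5.6, 2.8) after.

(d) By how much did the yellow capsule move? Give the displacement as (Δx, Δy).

(0.9, -1.1)

The yellow capsule was at about (10.9, 4.0) and moved to about (11.8, 2.9).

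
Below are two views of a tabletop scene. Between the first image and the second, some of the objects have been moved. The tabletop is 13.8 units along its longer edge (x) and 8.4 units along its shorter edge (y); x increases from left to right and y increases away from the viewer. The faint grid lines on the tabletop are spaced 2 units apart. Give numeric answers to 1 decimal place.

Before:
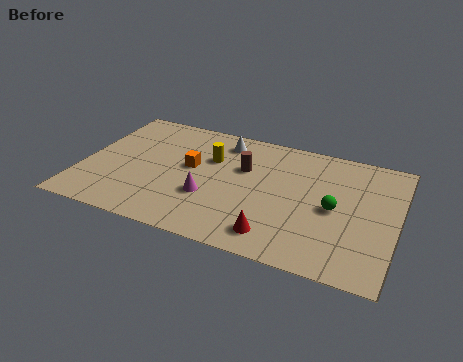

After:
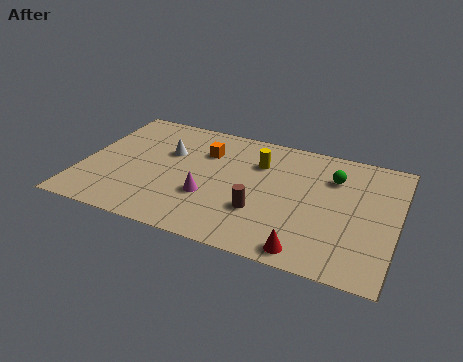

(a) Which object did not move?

the magenta cone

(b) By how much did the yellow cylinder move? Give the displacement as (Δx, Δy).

(2.1, 0.4)

The yellow cylinder was at about (5.5, 5.6) and moved to about (7.6, 6.0).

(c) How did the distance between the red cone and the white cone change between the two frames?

+1.7

Before: roughly 6.3 units apart; after: 8.0. That's 1.7 units further apart.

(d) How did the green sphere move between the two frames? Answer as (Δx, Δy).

(-0.2, 2.1)

The green sphere started near (11.1, 4.0) and ended near (10.9, 6.1).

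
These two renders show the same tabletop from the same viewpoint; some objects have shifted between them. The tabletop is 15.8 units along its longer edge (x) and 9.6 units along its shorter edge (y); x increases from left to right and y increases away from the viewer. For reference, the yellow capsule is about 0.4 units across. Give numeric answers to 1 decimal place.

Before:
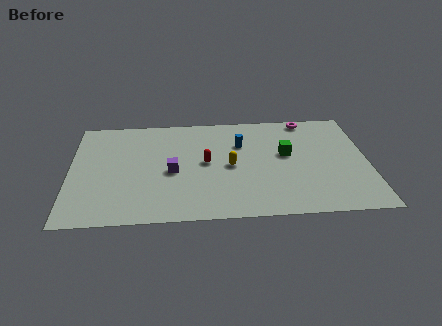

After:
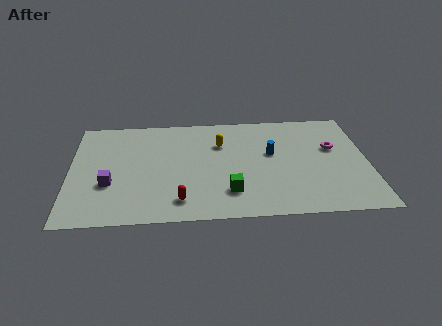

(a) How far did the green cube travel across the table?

4.5

The green cube moved from about (11.5, 5.5) to (8.4, 2.3), a distance of √(3.1² + 3.2²) ≈ 4.5.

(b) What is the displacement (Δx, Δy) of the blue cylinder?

(1.6, -1.0)

The blue cylinder started near (9.1, 6.6) and ended near (10.7, 5.6).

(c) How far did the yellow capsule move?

2.2

From (8.5, 4.6) to (8.0, 6.7), the yellow capsule covered √(0.5² + 2.1²) ≈ 2.2 units.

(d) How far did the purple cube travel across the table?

3.4

From (5.4, 4.3) to (2.1, 3.4), the purple cube covered √(3.3² + 0.9²) ≈ 3.4 units.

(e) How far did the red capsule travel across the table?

3.6

From (7.2, 5.0) to (5.8, 1.7), the red capsule covered √(1.4² + 3.3²) ≈ 3.6 units.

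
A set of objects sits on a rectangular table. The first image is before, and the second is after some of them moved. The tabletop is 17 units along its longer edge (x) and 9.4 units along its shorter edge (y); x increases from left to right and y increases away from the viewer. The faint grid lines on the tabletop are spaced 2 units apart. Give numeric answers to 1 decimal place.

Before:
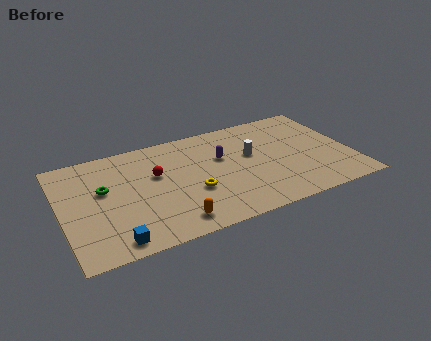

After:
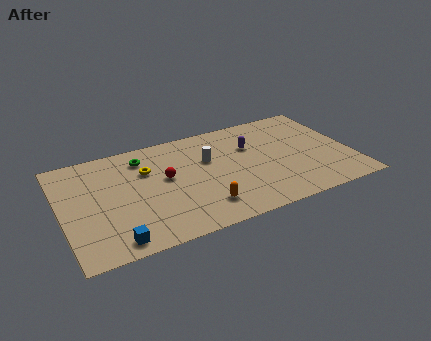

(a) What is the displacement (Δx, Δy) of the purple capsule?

(1.8, 0.4)

From the two frames, the purple capsule sits at roughly (9.5, 5.9) before and (11.3, 6.3) after.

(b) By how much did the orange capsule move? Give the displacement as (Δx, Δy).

(1.8, 0.6)

The orange capsule was at about (6.1, 1.4) and moved to about (7.9, 2.0).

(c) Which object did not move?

the blue cube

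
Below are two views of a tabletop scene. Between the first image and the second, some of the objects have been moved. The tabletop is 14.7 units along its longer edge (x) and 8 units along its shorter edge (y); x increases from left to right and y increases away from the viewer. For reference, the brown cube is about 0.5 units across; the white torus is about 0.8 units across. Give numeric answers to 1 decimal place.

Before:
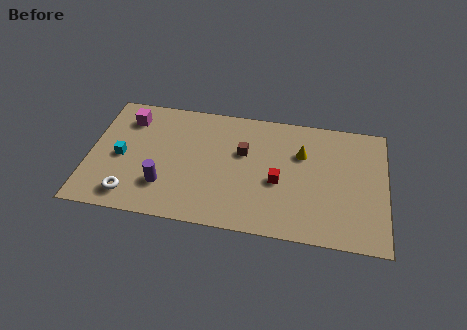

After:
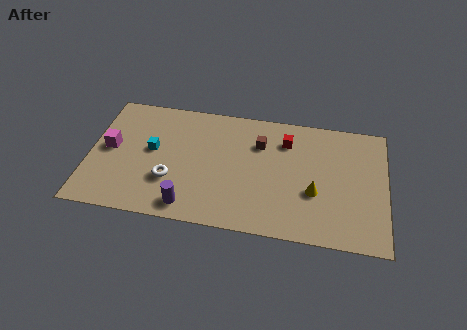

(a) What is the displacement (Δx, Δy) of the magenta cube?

(-0.8, -2.1)

From the two frames, the magenta cube sits at roughly (1.8, 6.3) before and (1.0, 4.2) after.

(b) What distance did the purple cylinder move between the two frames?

1.7

From (3.8, 2.2) to (5.1, 1.1), the purple cylinder covered √(1.3² + 1.1²) ≈ 1.7 units.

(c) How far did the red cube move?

2.7

The red cube moved from about (9.4, 3.4) to (9.7, 6.1), a distance of √(0.3² + 2.7²) ≈ 2.7.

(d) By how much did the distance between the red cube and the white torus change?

-0.9

The distance was about 7.5 in the first image and 6.6 in the second, so they moved 0.9 units closer together.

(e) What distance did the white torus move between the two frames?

2.3

The white torus was near (2.2, 1.3) before and (4.1, 2.6) after, so it travelled √(1.9² + 1.3²) ≈ 2.3 units.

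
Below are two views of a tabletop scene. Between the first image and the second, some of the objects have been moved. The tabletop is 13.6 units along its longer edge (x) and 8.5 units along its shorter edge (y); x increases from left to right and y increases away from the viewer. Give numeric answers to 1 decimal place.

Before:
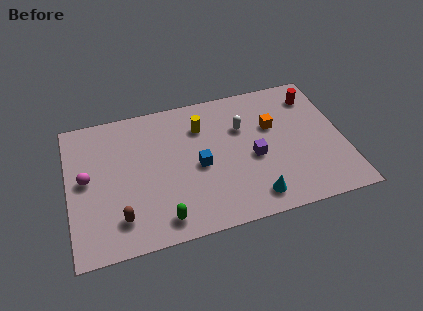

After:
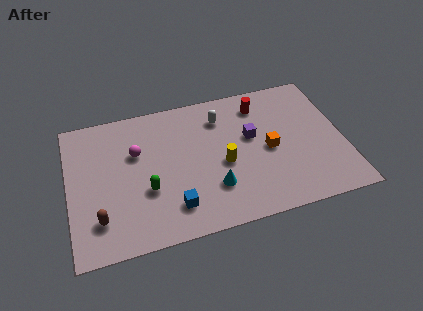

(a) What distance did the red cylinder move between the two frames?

2.7

From (12.4, 6.8) to (9.7, 6.9), the red cylinder covered √(2.7² + 0.1²) ≈ 2.7 units.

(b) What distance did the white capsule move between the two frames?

1.3

The white capsule moved from about (8.7, 5.7) to (7.7, 6.6), a distance of √(1.0² + 0.9²) ≈ 1.3.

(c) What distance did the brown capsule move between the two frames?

1.0

The brown capsule was near (2.4, 1.8) before and (1.4, 2.0) after, so it travelled √(1.0² + 0.2²) ≈ 1.0 units.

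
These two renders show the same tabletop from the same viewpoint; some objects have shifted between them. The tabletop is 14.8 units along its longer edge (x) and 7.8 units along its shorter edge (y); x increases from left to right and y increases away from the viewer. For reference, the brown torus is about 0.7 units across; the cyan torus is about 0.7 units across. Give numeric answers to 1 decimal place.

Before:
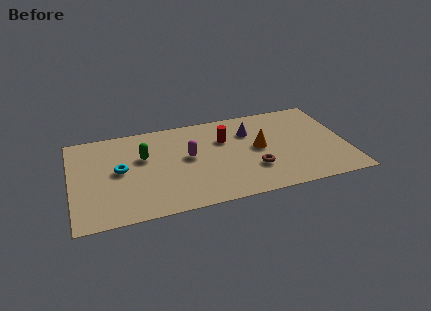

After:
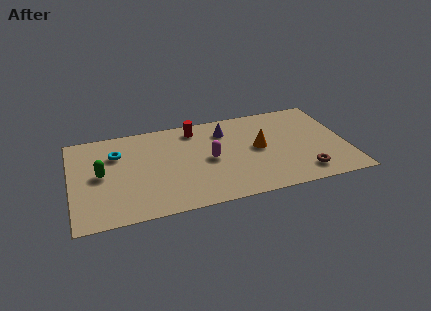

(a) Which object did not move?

the orange cone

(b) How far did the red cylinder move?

2.0

The red cylinder moved from about (8.3, 5.3) to (6.8, 6.6), a distance of √(1.5² + 1.3²) ≈ 2.0.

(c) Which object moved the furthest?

the brown torus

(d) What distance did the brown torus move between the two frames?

2.8

The brown torus was near (9.7, 2.4) before and (12.3, 1.4) after, so it travelled √(2.6² + 1.0²) ≈ 2.8 units.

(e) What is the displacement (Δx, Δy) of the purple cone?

(-1.3, 0.4)

From the two frames, the purple cone sits at roughly (9.7, 5.6) before and (8.4, 6.0) after.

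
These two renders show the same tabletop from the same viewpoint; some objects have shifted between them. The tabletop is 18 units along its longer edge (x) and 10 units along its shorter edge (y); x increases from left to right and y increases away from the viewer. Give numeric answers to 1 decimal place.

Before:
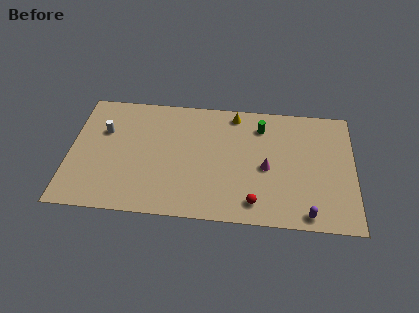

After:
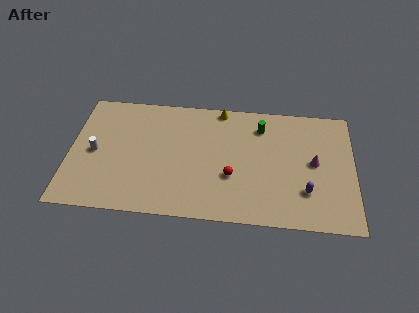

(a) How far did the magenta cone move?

3.1

From (12.5, 4.5) to (15.5, 5.2), the magenta cone covered √(3.0² + 0.7²) ≈ 3.1 units.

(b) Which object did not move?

the green cylinder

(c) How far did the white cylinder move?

1.9

The white cylinder moved from about (2.1, 6.6) to (1.6, 4.8), a distance of √(0.5² + 1.8²) ≈ 1.9.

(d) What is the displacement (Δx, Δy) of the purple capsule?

(-0.1, 1.8)

From the two frames, the purple capsule sits at roughly (15.1, 1.0) before and (15.0, 2.8) after.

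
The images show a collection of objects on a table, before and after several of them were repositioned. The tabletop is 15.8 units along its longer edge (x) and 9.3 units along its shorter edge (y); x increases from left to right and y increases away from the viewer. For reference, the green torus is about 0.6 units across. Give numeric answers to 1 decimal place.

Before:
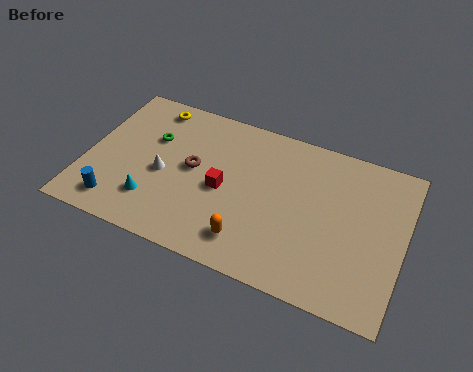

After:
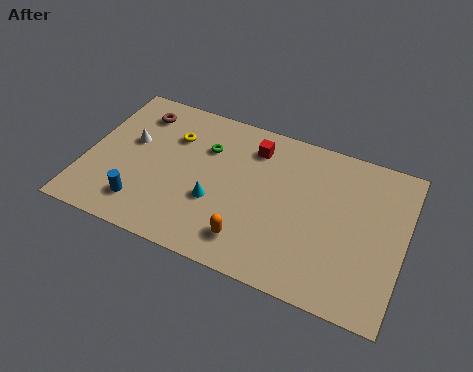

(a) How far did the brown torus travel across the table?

4.0

The brown torus was near (5.3, 5.0) before and (2.2, 7.5) after, so it travelled √(3.1² + 2.5²) ≈ 4.0 units.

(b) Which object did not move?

the orange capsule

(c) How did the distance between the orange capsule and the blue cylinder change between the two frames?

-1.2

They were about 6.6 units apart before and 5.4 after — 1.2 units closer together.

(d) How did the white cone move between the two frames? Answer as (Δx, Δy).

(-1.8, 1.4)

From the two frames, the white cone sits at roughly (3.9, 4.1) before and (2.1, 5.5) after.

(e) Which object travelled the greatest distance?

the brown torus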